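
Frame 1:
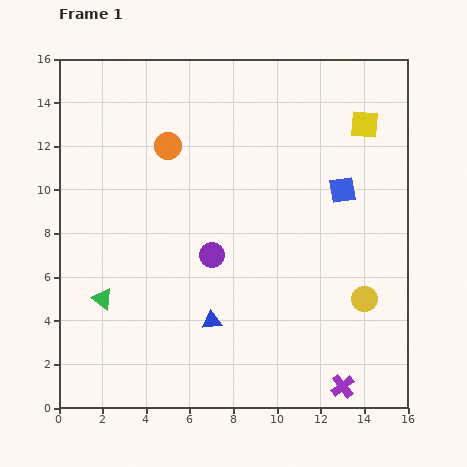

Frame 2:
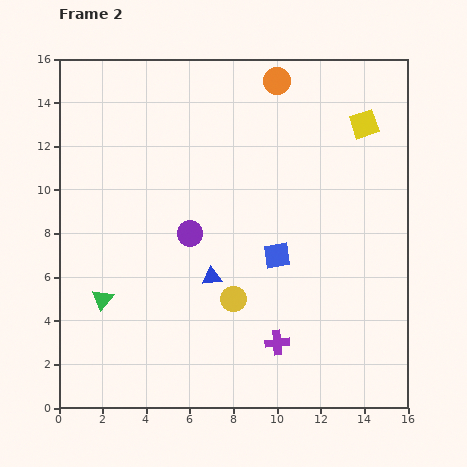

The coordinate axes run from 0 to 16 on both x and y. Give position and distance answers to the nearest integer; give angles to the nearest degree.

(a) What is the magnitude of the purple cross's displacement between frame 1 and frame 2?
4

The purple cross moved from (13, 1) to (10, 3), a distance of √(3² + 2²) ≈ 4.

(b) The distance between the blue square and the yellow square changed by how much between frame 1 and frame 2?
+4

Distance in frame 1: 3. Distance in frame 2: 7.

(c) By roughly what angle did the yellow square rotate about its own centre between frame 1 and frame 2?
25° counter-clockwise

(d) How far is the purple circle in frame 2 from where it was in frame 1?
1

The purple circle moved from (7, 7) to (6, 8), a distance of √(1² + 1²) ≈ 1.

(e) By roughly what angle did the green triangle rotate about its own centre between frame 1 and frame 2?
33° clockwise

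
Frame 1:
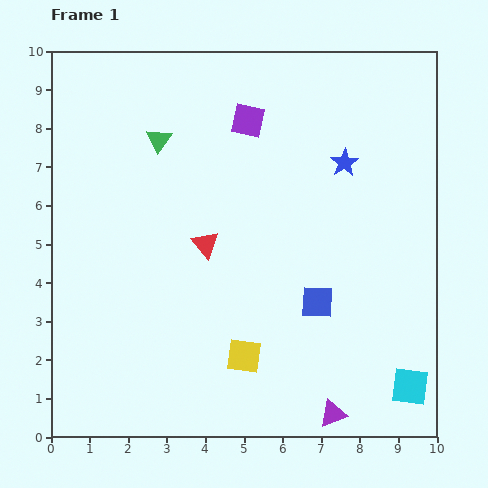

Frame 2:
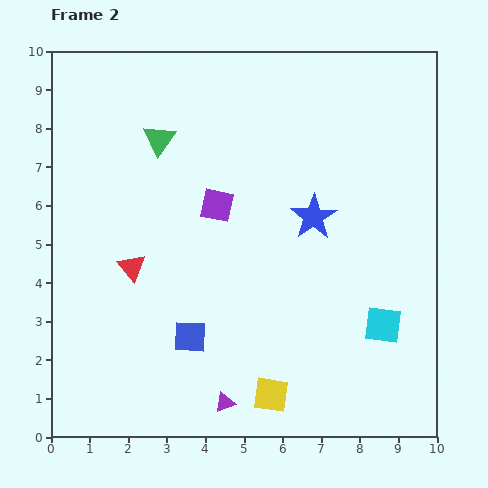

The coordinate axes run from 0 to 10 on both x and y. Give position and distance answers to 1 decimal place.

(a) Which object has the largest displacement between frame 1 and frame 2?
the blue square

(moved 3.4; next 2.8)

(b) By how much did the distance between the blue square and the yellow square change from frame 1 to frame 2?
+0.2

Distance in frame 1: 2.4. Distance in frame 2: 2.6.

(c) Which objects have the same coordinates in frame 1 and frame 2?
the green triangle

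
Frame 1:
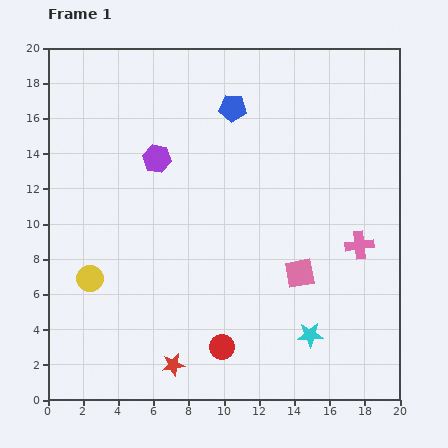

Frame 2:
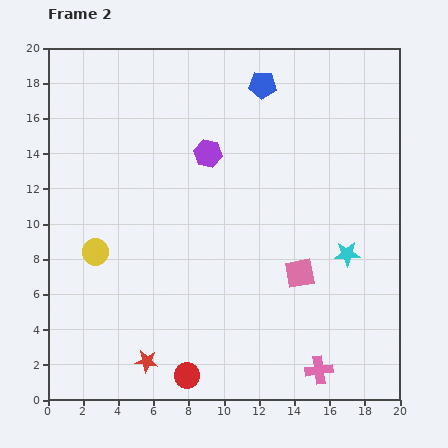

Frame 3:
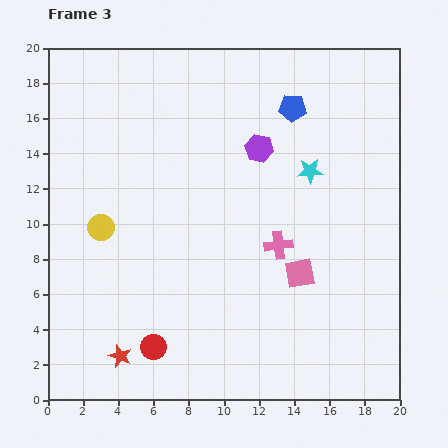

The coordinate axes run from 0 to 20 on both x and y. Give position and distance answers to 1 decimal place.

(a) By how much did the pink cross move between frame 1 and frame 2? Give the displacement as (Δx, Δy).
(-2.3, -7.1)

The pink cross was at (17.7, 8.8) in frame 1 and (15.4, 1.7) in frame 2.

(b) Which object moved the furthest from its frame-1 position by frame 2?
the pink cross

(moved 7.5; next 5.1)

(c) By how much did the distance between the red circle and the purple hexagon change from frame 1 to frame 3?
+1.5

Distance in frame 1: 11.3. Distance in frame 3: 12.8.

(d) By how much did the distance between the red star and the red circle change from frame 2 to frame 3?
-0.4

Distance in frame 2: 2.4. Distance in frame 3: 2.0.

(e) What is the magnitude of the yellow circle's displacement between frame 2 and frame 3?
1.4

The yellow circle moved from (2.7, 8.4) to (3.0, 9.8), a distance of √(0.3² + 1.4²) ≈ 1.4.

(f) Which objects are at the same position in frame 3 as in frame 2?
the pink square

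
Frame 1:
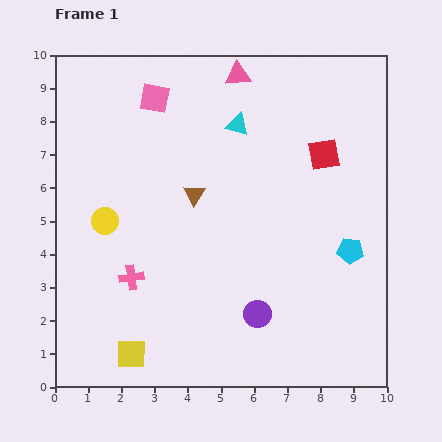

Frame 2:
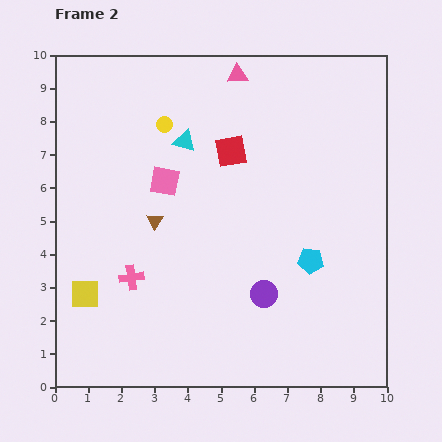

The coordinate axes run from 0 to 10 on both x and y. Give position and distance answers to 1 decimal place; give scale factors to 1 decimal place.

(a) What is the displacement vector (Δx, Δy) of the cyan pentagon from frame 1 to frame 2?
(-1.2, -0.3)

The cyan pentagon was at (8.9, 4.1) in frame 1 and (7.7, 3.8) in frame 2.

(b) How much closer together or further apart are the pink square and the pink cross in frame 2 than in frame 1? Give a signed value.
-2.3

Distance in frame 1: 5.4. Distance in frame 2: 3.1.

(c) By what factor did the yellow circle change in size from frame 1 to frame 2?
0.6×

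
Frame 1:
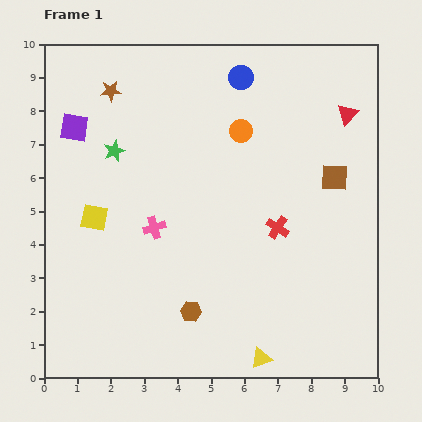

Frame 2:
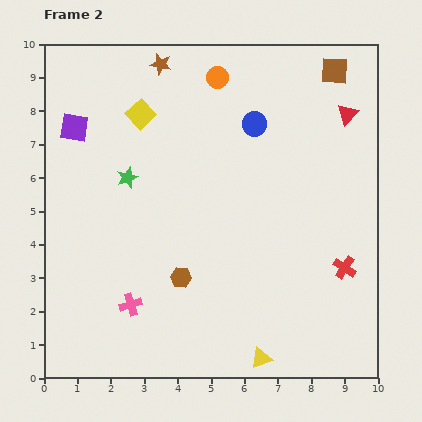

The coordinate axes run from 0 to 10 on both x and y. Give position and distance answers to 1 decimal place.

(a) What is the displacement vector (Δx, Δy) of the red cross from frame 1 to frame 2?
(2.0, -1.2)

The red cross was at (7.0, 4.5) in frame 1 and (9.0, 3.3) in frame 2.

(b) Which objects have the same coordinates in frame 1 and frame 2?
the yellow triangle, the purple square, the red triangle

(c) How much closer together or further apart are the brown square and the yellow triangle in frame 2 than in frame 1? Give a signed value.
+3.1

Distance in frame 1: 5.8. Distance in frame 2: 8.9.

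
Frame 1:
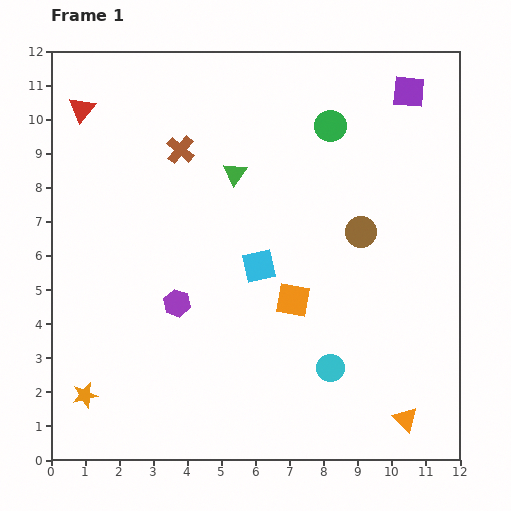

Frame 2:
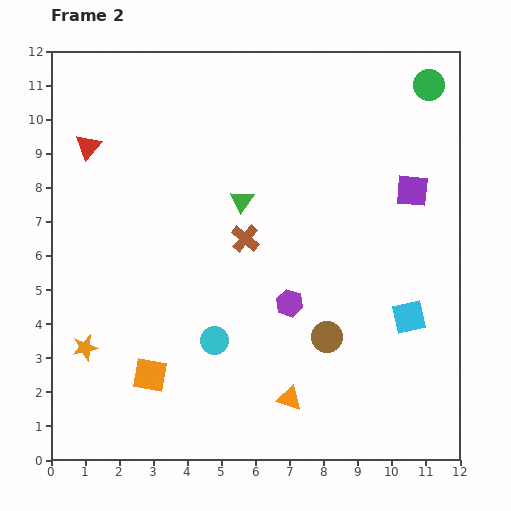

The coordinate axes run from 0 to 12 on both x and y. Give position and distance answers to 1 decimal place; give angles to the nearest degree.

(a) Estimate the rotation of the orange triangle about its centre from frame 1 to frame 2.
28° counter-clockwise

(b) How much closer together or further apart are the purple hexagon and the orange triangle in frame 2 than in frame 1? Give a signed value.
-4.7

Distance in frame 1: 7.5. Distance in frame 2: 2.8.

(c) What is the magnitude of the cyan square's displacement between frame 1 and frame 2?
4.6

The cyan square moved from (6.1, 5.7) to (10.5, 4.2), a distance of √(4.4² + 1.5²) ≈ 4.6.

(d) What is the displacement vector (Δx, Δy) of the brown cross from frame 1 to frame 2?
(1.9, -2.6)

The brown cross was at (3.8, 9.1) in frame 1 and (5.7, 6.5) in frame 2.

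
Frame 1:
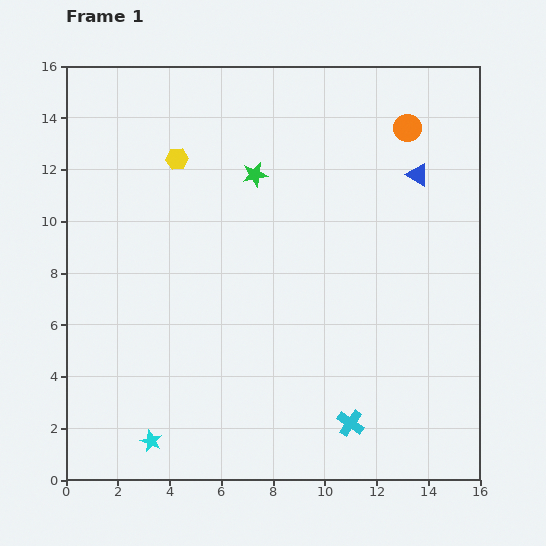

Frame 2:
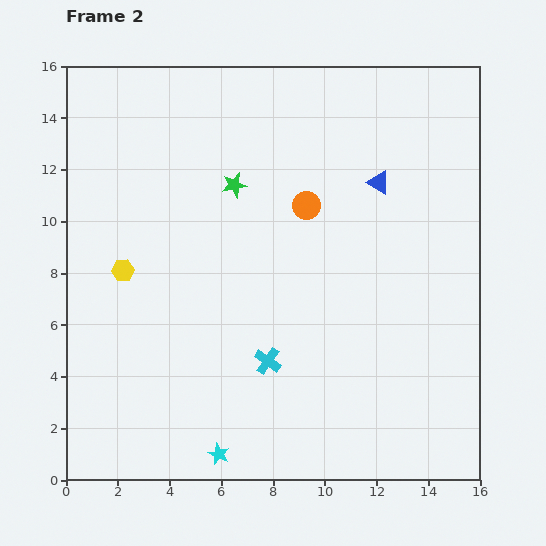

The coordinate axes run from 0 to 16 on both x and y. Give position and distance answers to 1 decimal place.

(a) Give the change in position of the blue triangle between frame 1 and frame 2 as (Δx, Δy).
(-1.5, -0.3)

The blue triangle was at (13.6, 11.8) in frame 1 and (12.1, 11.5) in frame 2.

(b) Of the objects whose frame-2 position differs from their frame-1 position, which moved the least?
the green star

(moved 0.9)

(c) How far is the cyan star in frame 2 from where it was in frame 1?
2.6

The cyan star moved from (3.3, 1.5) to (5.9, 1.0), a distance of √(2.6² + 0.5²) ≈ 2.6.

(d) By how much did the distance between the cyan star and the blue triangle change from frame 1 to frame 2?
-2.4

Distance in frame 1: 14.6. Distance in frame 2: 12.2.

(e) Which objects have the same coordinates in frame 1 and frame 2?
none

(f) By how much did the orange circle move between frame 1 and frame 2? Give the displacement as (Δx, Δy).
(-3.9, -3.0)

The orange circle was at (13.2, 13.6) in frame 1 and (9.3, 10.6) in frame 2.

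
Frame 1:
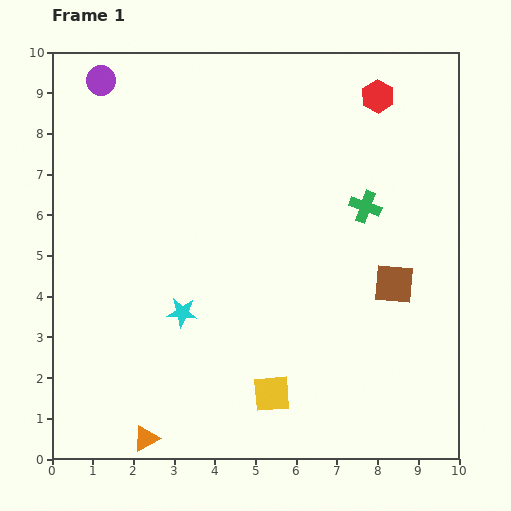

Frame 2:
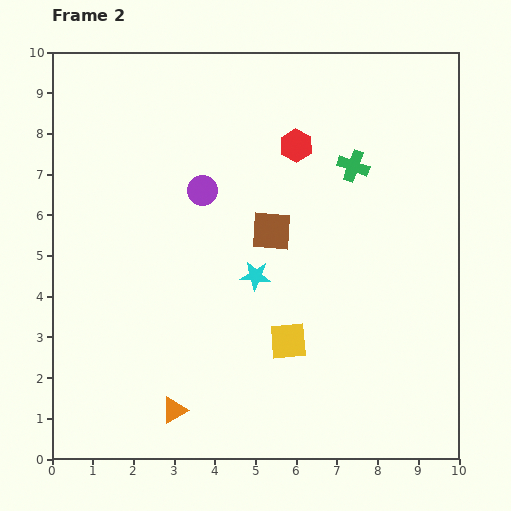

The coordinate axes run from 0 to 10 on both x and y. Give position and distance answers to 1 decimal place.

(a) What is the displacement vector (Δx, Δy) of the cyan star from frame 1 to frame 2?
(1.8, 0.9)

The cyan star was at (3.2, 3.6) in frame 1 and (5.0, 4.5) in frame 2.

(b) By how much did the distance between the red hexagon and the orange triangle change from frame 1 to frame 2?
-3.0

Distance in frame 1: 10.2. Distance in frame 2: 7.2.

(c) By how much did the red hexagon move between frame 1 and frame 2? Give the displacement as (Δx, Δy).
(-2.0, -1.2)

The red hexagon was at (8.0, 8.9) in frame 1 and (6.0, 7.7) in frame 2.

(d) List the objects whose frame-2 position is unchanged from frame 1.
none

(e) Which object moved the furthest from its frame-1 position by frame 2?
the purple circle

(moved 3.7; next 3.3)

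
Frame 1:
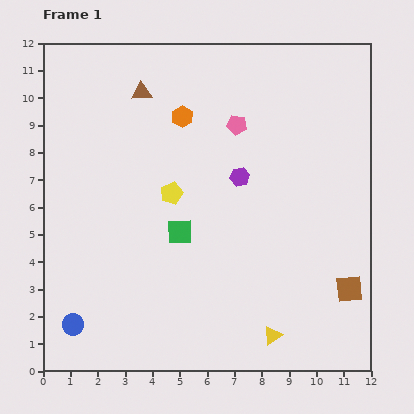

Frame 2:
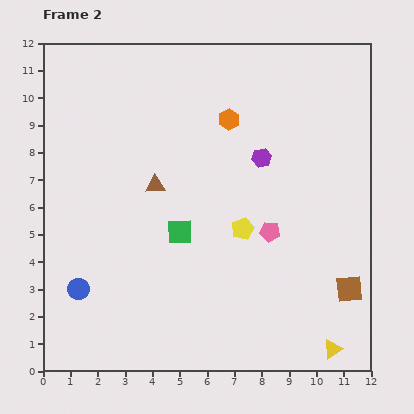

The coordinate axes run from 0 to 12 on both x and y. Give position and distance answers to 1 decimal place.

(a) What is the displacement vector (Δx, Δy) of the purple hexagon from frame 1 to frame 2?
(0.8, 0.7)

The purple hexagon was at (7.2, 7.1) in frame 1 and (8.0, 7.8) in frame 2.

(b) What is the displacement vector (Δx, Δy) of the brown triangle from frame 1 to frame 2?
(0.5, -3.4)

The brown triangle was at (3.6, 10.2) in frame 1 and (4.1, 6.8) in frame 2.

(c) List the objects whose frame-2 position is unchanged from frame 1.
the brown square, the green square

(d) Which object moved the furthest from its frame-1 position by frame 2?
the pink pentagon

(moved 4.1; next 3.4)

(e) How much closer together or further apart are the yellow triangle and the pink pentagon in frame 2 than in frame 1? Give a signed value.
-2.9

Distance in frame 1: 7.8. Distance in frame 2: 4.9.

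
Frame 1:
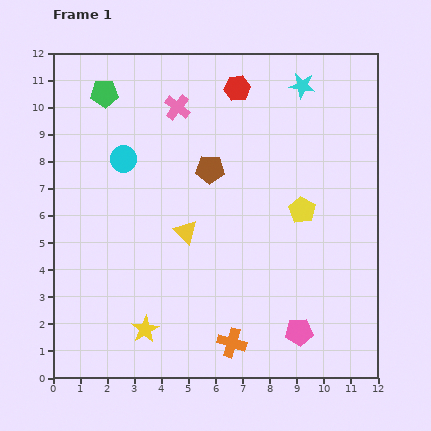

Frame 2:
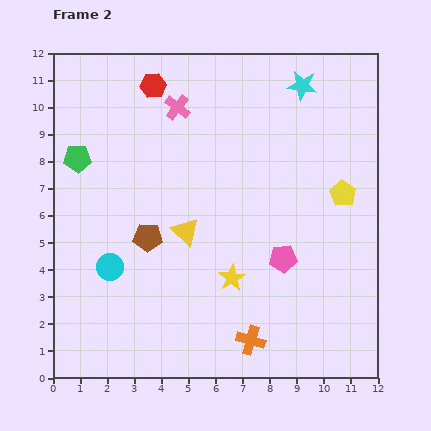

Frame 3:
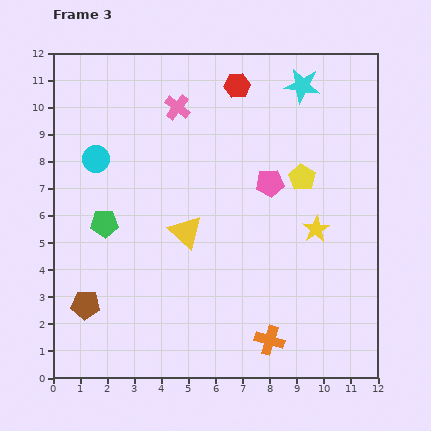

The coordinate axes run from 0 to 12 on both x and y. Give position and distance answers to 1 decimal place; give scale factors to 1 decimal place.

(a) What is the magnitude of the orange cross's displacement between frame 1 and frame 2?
0.7

The orange cross moved from (6.6, 1.3) to (7.3, 1.4), a distance of √(0.7² + 0.1²) ≈ 0.7.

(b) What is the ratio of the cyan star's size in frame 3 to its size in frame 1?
1.4×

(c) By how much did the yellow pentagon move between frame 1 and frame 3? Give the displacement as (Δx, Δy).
(0.0, 1.2)

The yellow pentagon was at (9.2, 6.2) in frame 1 and (9.2, 7.4) in frame 3.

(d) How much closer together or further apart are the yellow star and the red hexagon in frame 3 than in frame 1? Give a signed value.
-3.5

Distance in frame 1: 9.5. Distance in frame 3: 6.0.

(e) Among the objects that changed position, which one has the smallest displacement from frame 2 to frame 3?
the orange cross

(moved 0.7)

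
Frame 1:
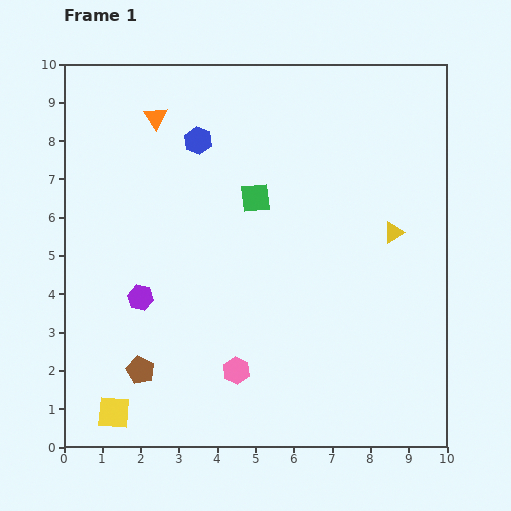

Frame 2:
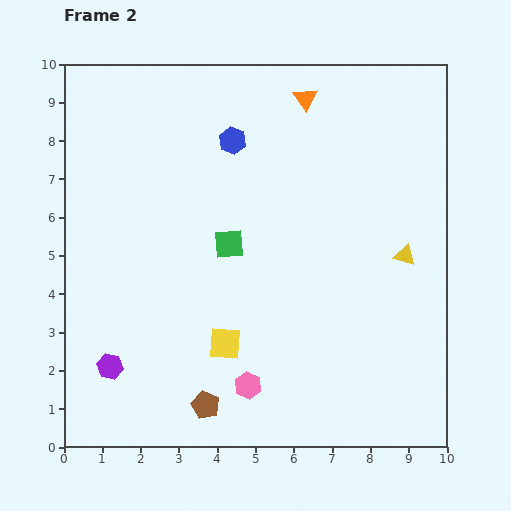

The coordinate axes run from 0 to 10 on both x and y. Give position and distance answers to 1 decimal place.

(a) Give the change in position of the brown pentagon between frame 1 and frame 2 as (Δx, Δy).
(1.7, -0.9)

The brown pentagon was at (2.0, 2.0) in frame 1 and (3.7, 1.1) in frame 2.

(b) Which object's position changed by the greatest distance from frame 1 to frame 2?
the orange triangle

(moved 3.9; next 3.4)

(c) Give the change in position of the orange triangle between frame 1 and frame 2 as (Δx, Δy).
(3.9, 0.5)

The orange triangle was at (2.4, 8.6) in frame 1 and (6.3, 9.1) in frame 2.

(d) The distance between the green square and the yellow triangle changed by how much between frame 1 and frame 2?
+0.9

Distance in frame 1: 3.7. Distance in frame 2: 4.6.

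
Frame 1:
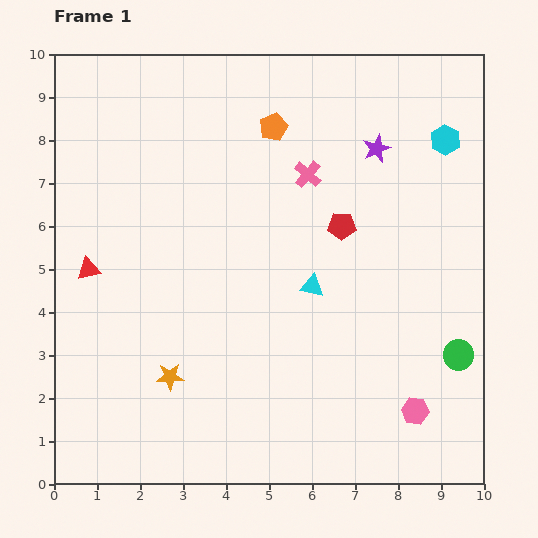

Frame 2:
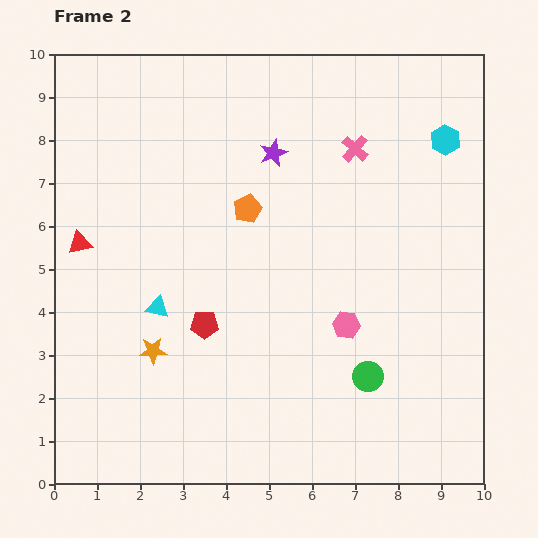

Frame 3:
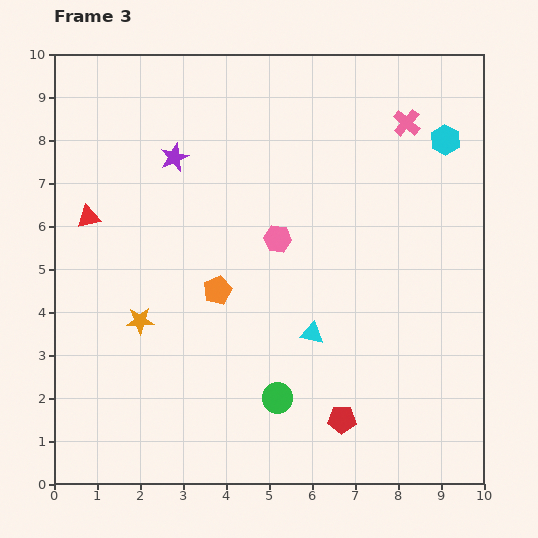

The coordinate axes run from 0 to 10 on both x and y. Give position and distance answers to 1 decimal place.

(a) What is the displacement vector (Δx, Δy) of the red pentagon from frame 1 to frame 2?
(-3.2, -2.3)

The red pentagon was at (6.7, 6.0) in frame 1 and (3.5, 3.7) in frame 2.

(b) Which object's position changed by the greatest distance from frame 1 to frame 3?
the pink hexagon

(moved 5.1; next 4.7)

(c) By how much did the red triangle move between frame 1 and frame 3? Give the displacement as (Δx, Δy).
(0.0, 1.2)

The red triangle was at (0.8, 5.0) in frame 1 and (0.8, 6.2) in frame 3.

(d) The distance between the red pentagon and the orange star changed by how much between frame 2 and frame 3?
+3.9

Distance in frame 2: 1.3. Distance in frame 3: 5.2.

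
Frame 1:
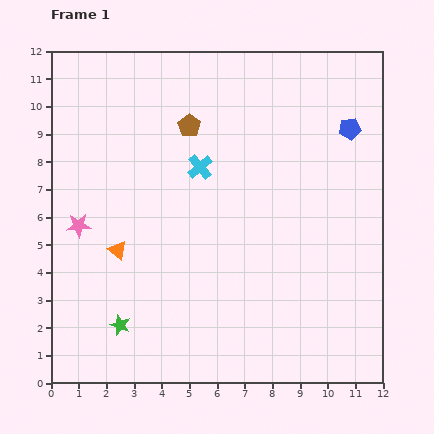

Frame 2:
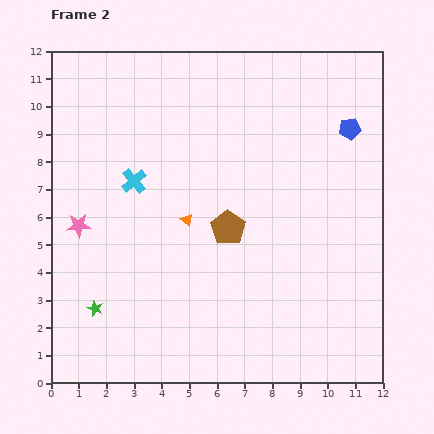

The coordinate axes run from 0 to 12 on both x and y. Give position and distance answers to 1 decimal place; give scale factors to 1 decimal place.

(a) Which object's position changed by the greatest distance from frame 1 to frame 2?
the brown pentagon

(moved 4.0; next 2.7)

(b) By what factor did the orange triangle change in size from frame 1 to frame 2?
0.6×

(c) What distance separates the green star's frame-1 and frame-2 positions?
1.1

The green star moved from (2.5, 2.1) to (1.6, 2.7), a distance of √(0.9² + 0.6²) ≈ 1.1.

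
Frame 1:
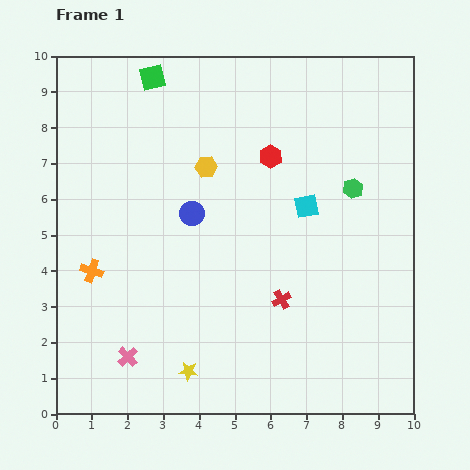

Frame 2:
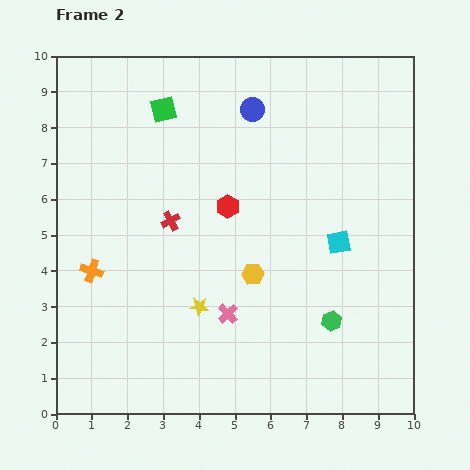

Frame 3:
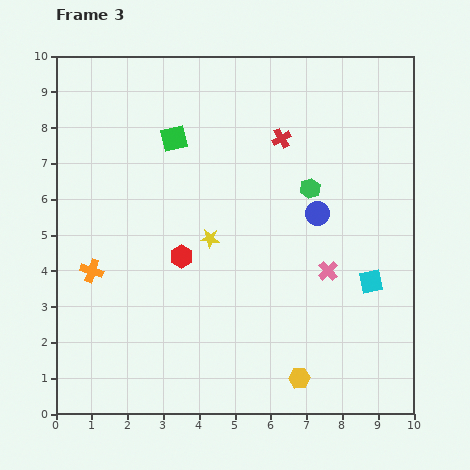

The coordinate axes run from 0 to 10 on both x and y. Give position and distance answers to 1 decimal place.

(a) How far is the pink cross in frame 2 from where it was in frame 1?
3.0

The pink cross moved from (2.0, 1.6) to (4.8, 2.8), a distance of √(2.8² + 1.2²) ≈ 3.0.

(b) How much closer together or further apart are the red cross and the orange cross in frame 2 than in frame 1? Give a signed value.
-2.8

Distance in frame 1: 5.4. Distance in frame 2: 2.6.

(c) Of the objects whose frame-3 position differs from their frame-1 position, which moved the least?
the green hexagon

(moved 1.2)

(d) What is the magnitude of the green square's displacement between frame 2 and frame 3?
0.9

The green square moved from (3.0, 8.5) to (3.3, 7.7), a distance of √(0.3² + 0.8²) ≈ 0.9.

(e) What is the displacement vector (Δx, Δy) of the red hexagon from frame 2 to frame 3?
(-1.3, -1.4)

The red hexagon was at (4.8, 5.8) in frame 2 and (3.5, 4.4) in frame 3.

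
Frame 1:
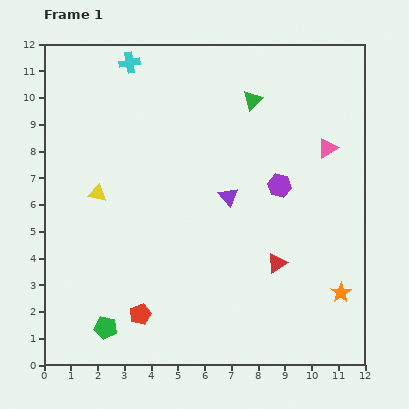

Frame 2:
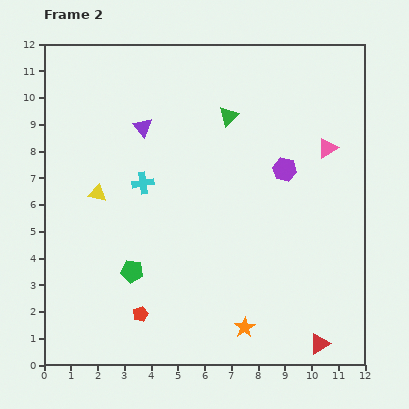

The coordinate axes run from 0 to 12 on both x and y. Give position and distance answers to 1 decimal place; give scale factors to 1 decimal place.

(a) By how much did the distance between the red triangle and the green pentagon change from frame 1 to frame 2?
+0.7

Distance in frame 1: 6.8. Distance in frame 2: 7.5.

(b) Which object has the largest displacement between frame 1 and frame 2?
the cyan cross

(moved 4.5; next 4.1)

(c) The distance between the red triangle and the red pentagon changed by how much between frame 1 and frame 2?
+1.4

Distance in frame 1: 5.4. Distance in frame 2: 6.8.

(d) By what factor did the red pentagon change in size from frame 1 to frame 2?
0.7×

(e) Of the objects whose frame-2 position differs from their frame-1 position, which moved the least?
the purple hexagon

(moved 0.6)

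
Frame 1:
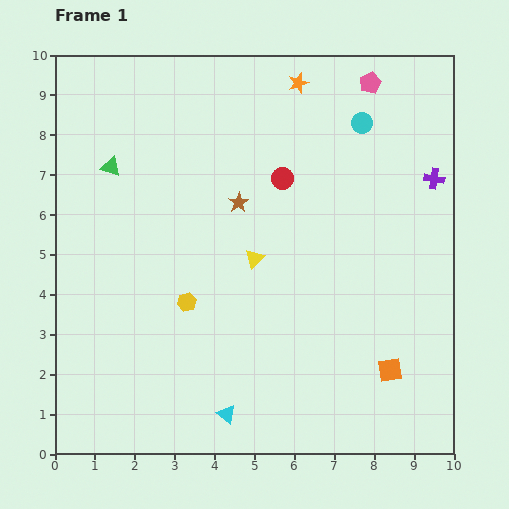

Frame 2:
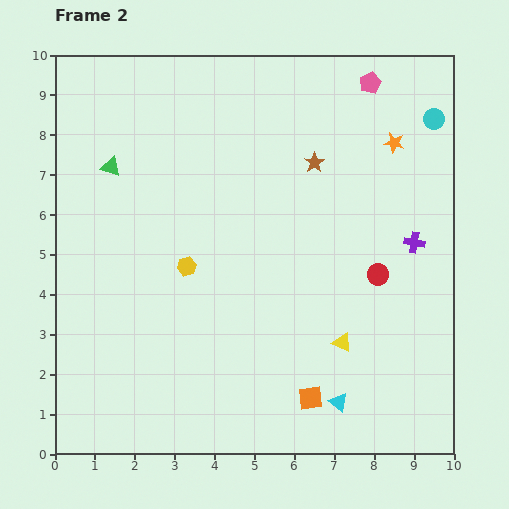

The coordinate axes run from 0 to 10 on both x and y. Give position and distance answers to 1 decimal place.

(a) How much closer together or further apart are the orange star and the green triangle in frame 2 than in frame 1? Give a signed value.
+2.0

Distance in frame 1: 5.1. Distance in frame 2: 7.1.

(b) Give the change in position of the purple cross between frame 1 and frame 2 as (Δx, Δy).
(-0.5, -1.6)

The purple cross was at (9.5, 6.9) in frame 1 and (9.0, 5.3) in frame 2.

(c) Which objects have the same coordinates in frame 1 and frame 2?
the green triangle, the pink pentagon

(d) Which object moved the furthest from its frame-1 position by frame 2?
the red circle

(moved 3.4; next 3.0)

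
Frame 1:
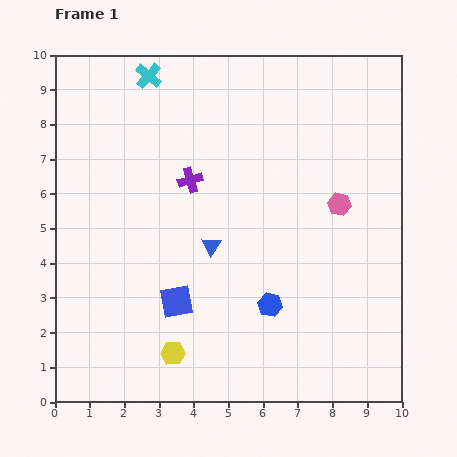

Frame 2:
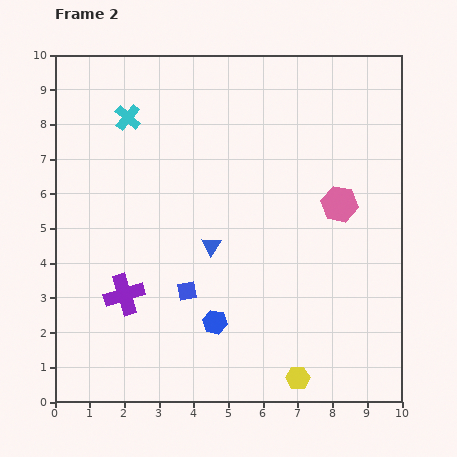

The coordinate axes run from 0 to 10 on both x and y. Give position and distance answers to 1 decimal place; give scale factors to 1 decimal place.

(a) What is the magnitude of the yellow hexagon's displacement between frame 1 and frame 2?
3.7

The yellow hexagon moved from (3.4, 1.4) to (7.0, 0.7), a distance of √(3.6² + 0.7²) ≈ 3.7.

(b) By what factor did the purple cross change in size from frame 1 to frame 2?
1.6×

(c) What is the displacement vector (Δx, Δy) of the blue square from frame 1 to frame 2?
(0.3, 0.3)

The blue square was at (3.5, 2.9) in frame 1 and (3.8, 3.2) in frame 2.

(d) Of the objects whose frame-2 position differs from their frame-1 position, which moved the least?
the blue square

(moved 0.4)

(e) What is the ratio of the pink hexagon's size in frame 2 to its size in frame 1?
1.6×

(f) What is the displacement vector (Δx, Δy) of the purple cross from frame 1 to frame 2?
(-1.9, -3.3)

The purple cross was at (3.9, 6.4) in frame 1 and (2.0, 3.1) in frame 2.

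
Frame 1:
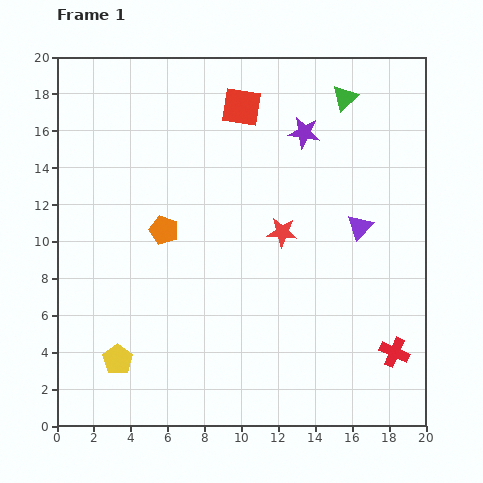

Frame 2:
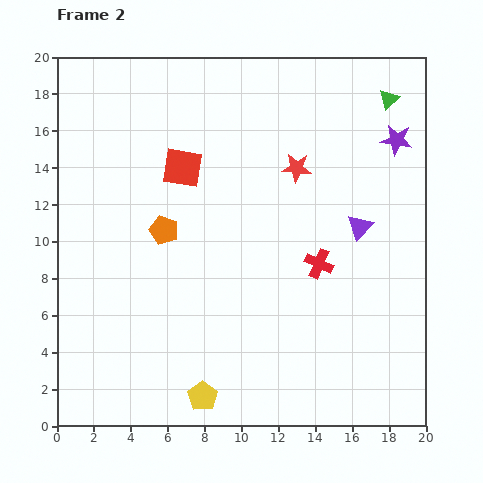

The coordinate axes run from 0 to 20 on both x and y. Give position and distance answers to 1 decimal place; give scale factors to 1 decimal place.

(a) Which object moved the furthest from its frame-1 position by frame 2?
the red cross

(moved 6.3; next 5.0)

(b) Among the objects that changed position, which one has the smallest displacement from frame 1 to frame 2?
the green triangle

(moved 2.4)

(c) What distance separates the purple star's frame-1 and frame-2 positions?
5.0

The purple star moved from (13.4, 15.9) to (18.4, 15.5), a distance of √(5.0² + 0.4²) ≈ 5.0.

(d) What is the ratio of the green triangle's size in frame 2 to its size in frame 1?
0.8×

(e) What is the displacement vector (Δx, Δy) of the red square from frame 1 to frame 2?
(-3.2, -3.3)

The red square was at (10.0, 17.3) in frame 1 and (6.8, 14.0) in frame 2.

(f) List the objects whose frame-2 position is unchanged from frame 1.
the orange pentagon, the purple triangle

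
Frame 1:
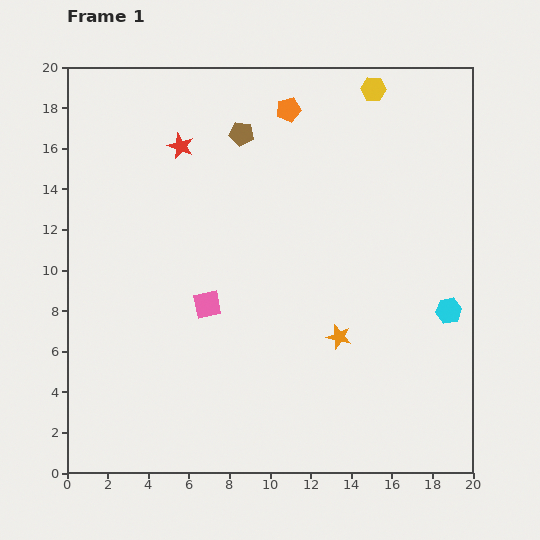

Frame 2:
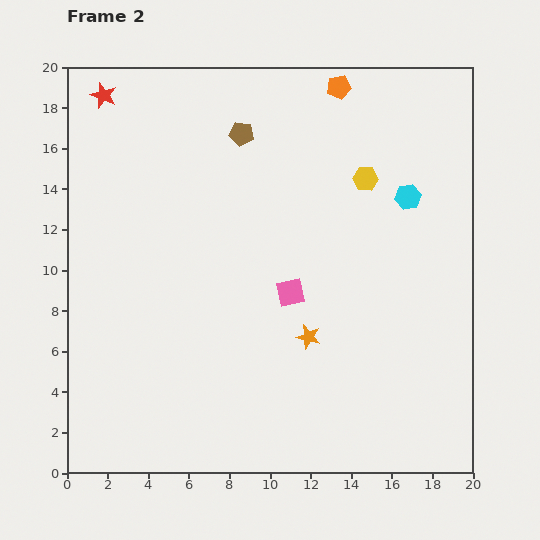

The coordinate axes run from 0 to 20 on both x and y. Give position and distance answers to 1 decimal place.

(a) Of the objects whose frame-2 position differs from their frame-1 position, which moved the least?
the orange star

(moved 1.5)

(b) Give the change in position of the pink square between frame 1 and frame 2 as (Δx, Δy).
(4.1, 0.6)

The pink square was at (6.9, 8.3) in frame 1 and (11.0, 8.9) in frame 2.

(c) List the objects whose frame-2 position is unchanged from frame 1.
the brown pentagon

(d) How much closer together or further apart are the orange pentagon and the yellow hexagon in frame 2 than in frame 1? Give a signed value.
+0.4

Distance in frame 1: 4.3. Distance in frame 2: 4.7.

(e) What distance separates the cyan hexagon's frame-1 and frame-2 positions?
5.9

The cyan hexagon moved from (18.8, 8.0) to (16.8, 13.6), a distance of √(2.0² + 5.6²) ≈ 5.9.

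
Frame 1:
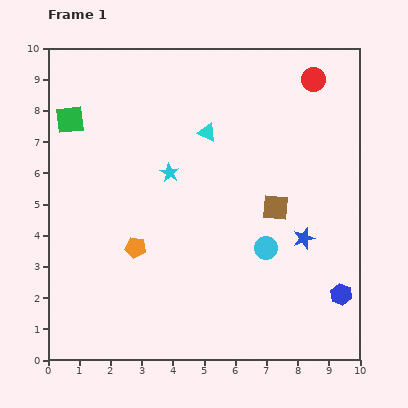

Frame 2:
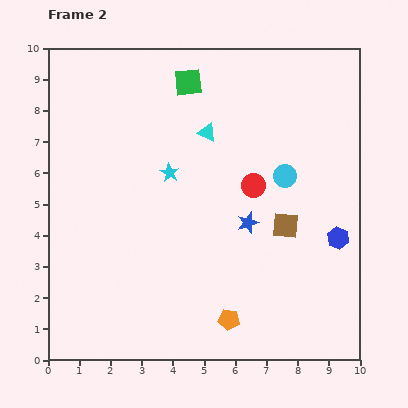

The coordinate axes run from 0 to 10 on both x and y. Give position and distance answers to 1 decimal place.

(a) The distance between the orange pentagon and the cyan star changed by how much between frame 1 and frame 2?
+2.5

Distance in frame 1: 2.6. Distance in frame 2: 5.1.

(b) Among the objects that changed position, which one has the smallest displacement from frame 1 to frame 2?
the brown square

(moved 0.7)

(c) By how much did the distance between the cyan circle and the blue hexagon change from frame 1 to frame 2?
-0.2

Distance in frame 1: 2.8. Distance in frame 2: 2.6.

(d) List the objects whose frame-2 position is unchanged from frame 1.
the cyan star, the cyan triangle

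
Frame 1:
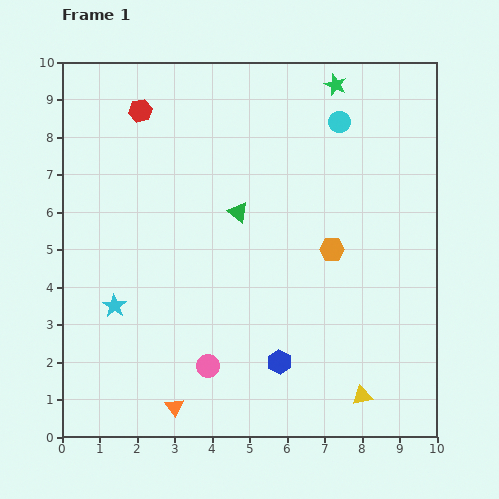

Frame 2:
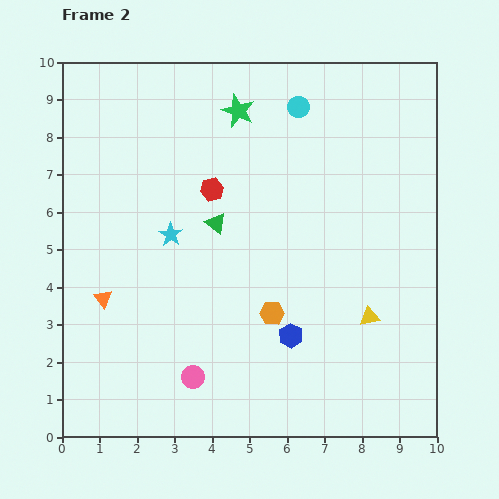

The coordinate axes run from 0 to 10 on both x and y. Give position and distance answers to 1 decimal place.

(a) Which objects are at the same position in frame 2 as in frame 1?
none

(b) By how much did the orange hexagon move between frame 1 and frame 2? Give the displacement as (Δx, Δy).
(-1.6, -1.7)

The orange hexagon was at (7.2, 5.0) in frame 1 and (5.6, 3.3) in frame 2.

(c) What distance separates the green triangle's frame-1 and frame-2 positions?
0.7

The green triangle moved from (4.7, 6.0) to (4.1, 5.7), a distance of √(0.6² + 0.3²) ≈ 0.7.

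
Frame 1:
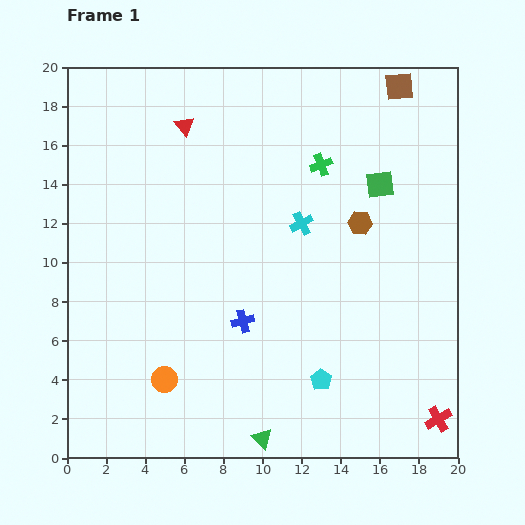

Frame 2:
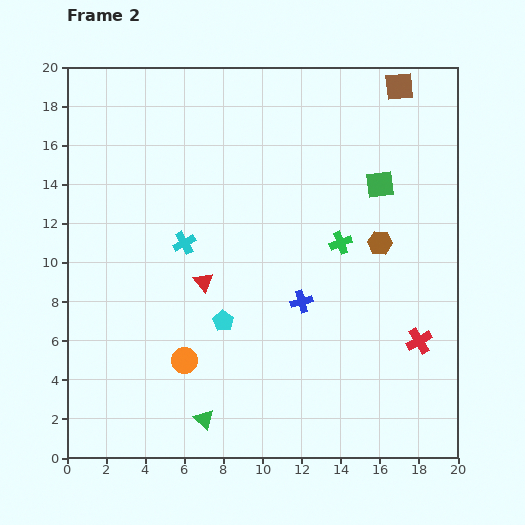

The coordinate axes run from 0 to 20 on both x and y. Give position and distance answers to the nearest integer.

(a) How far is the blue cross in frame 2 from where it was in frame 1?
3

The blue cross moved from (9, 7) to (12, 8), a distance of √(3² + 1²) ≈ 3.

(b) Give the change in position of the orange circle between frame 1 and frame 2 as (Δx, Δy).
(1, 1)

The orange circle was at (5, 4) in frame 1 and (6, 5) in frame 2.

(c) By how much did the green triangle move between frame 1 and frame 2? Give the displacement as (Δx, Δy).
(-3, 1)

The green triangle was at (10, 1) in frame 1 and (7, 2) in frame 2.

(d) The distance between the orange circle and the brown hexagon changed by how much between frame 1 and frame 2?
-1

Distance in frame 1: 13. Distance in frame 2: 12.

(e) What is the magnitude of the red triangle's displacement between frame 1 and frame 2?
8

The red triangle moved from (6, 17) to (7, 9), a distance of √(1² + 8²) ≈ 8.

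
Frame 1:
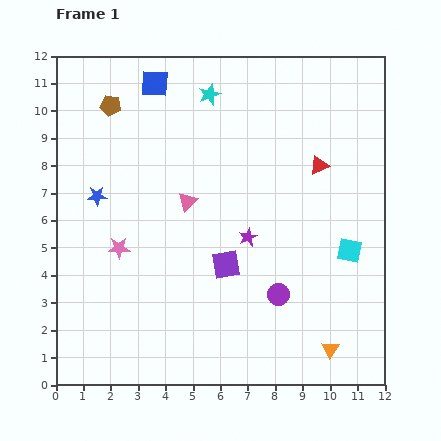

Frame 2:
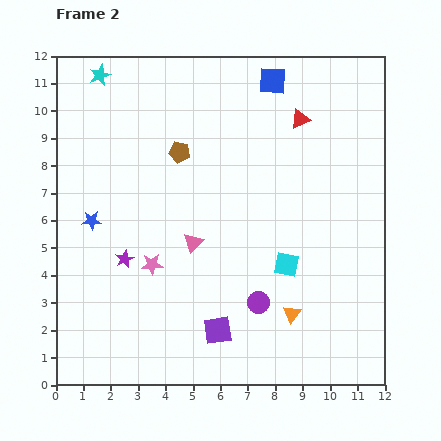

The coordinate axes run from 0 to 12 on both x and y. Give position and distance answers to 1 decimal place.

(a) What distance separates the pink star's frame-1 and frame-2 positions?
1.3

The pink star moved from (2.3, 5.0) to (3.5, 4.4), a distance of √(1.2² + 0.6²) ≈ 1.3.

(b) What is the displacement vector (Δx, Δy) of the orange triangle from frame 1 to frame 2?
(-1.4, 1.3)

The orange triangle was at (10.0, 1.3) in frame 1 and (8.6, 2.6) in frame 2.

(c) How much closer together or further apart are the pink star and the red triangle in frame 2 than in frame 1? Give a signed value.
-0.3

Distance in frame 1: 7.9. Distance in frame 2: 7.6.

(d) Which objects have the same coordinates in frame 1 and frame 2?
none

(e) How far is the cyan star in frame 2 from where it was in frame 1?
4.1

The cyan star moved from (5.6, 10.6) to (1.6, 11.3), a distance of √(4.0² + 0.7²) ≈ 4.1.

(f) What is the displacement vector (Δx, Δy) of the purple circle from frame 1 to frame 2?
(-0.7, -0.3)

The purple circle was at (8.1, 3.3) in frame 1 and (7.4, 3.0) in frame 2.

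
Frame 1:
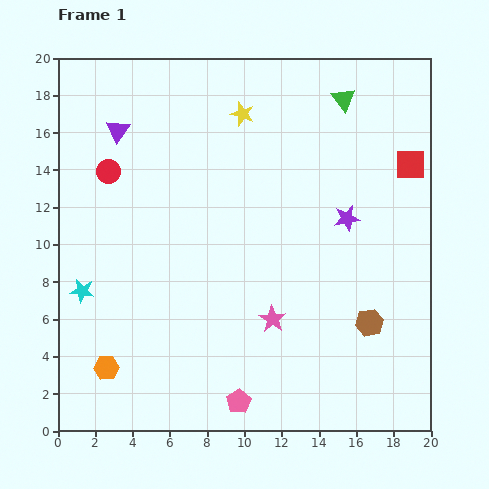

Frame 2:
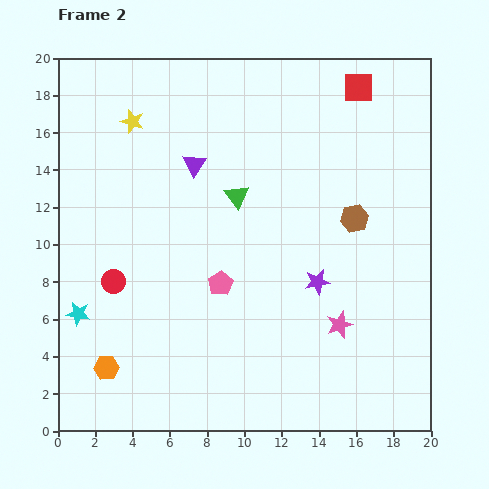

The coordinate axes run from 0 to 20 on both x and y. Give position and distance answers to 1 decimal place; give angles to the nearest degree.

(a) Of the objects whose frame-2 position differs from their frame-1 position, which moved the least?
the cyan star

(moved 1.2)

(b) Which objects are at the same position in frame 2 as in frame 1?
the orange hexagon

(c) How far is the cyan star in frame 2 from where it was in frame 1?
1.2

The cyan star moved from (1.3, 7.5) to (1.1, 6.3), a distance of √(0.2² + 1.2²) ≈ 1.2.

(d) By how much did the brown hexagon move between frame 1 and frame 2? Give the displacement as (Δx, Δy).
(-0.8, 5.6)

The brown hexagon was at (16.7, 5.8) in frame 1 and (15.9, 11.4) in frame 2.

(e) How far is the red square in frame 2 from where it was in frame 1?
5.0

The red square moved from (18.9, 14.3) to (16.1, 18.4), a distance of √(2.8² + 4.1²) ≈ 5.0.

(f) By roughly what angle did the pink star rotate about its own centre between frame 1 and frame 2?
20° clockwise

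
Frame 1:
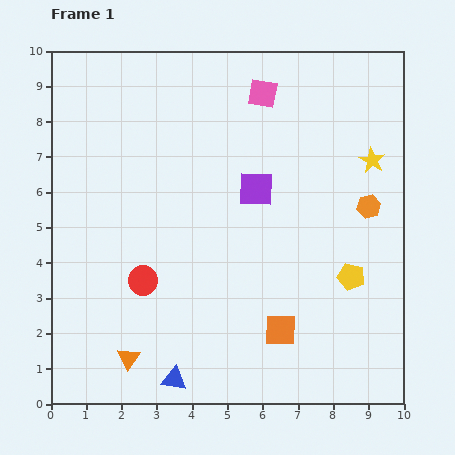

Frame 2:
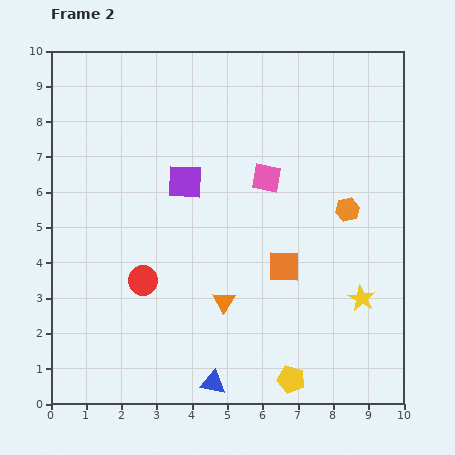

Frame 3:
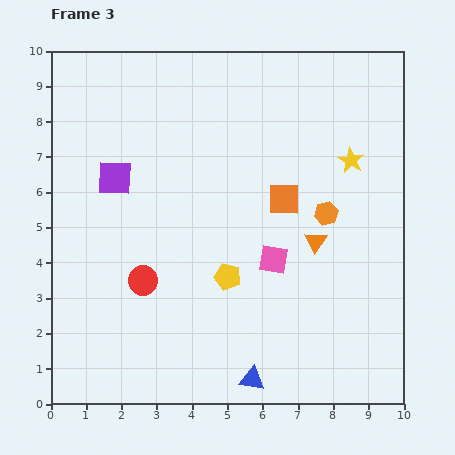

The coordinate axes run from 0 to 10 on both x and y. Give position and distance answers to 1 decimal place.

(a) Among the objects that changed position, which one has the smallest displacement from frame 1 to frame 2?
the orange hexagon

(moved 0.6)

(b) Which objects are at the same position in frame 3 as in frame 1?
the red circle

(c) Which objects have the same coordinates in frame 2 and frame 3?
the red circle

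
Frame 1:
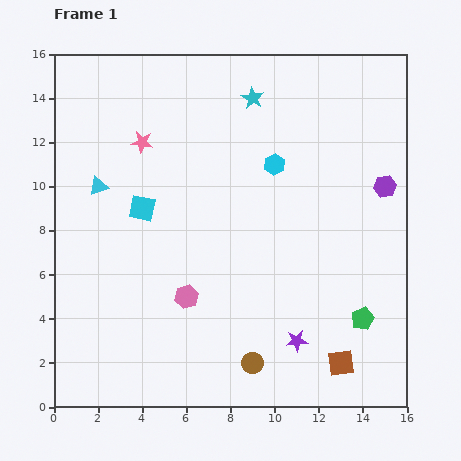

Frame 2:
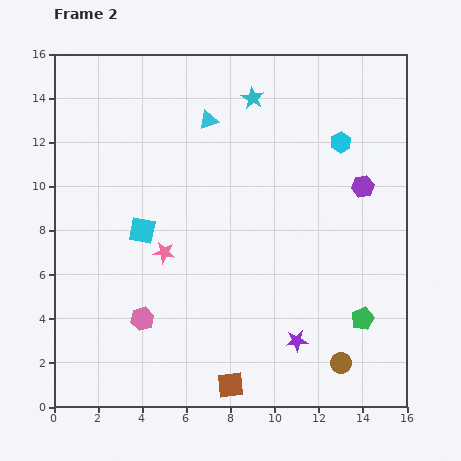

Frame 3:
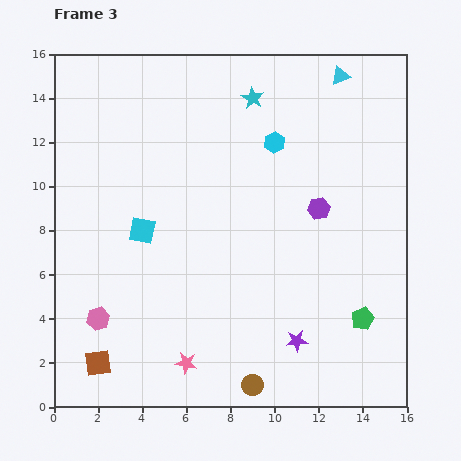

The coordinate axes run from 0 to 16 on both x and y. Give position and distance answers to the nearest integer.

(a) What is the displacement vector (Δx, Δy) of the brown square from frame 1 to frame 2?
(-5, -1)

The brown square was at (13, 2) in frame 1 and (8, 1) in frame 2.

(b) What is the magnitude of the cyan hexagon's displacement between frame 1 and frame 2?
3

The cyan hexagon moved from (10, 11) to (13, 12), a distance of √(3² + 1²) ≈ 3.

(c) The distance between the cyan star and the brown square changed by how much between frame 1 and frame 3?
+1

Distance in frame 1: 13. Distance in frame 3: 14.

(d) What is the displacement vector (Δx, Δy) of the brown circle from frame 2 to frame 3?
(-4, -1)

The brown circle was at (13, 2) in frame 2 and (9, 1) in frame 3.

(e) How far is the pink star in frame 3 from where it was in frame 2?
5

The pink star moved from (5, 7) to (6, 2), a distance of √(1² + 5²) ≈ 5.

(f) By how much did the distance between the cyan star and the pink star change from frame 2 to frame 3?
+4

Distance in frame 2: 8. Distance in frame 3: 12.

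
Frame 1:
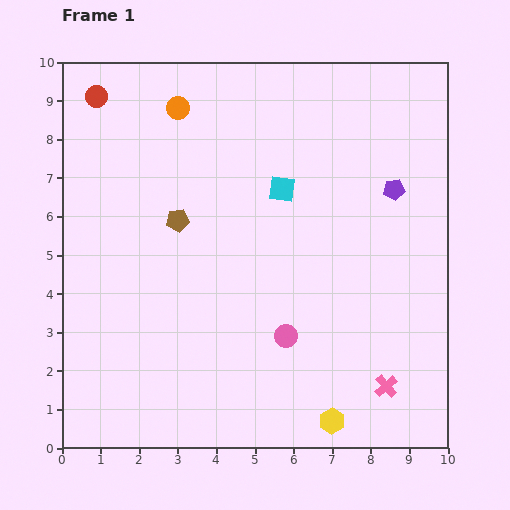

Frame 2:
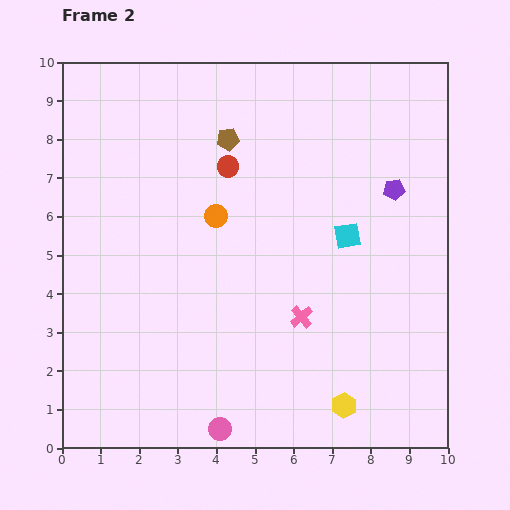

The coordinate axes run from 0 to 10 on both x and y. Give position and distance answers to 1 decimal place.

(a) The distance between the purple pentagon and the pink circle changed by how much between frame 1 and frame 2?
+3.0

Distance in frame 1: 4.7. Distance in frame 2: 7.7.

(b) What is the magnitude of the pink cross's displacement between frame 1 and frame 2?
2.8

The pink cross moved from (8.4, 1.6) to (6.2, 3.4), a distance of √(2.2² + 1.8²) ≈ 2.8.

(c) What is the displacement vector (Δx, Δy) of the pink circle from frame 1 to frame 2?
(-1.7, -2.4)

The pink circle was at (5.8, 2.9) in frame 1 and (4.1, 0.5) in frame 2.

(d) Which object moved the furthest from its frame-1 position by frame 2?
the red circle

(moved 3.8; next 3.0)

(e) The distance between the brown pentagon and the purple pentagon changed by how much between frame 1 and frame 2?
-1.2

Distance in frame 1: 5.7. Distance in frame 2: 4.5.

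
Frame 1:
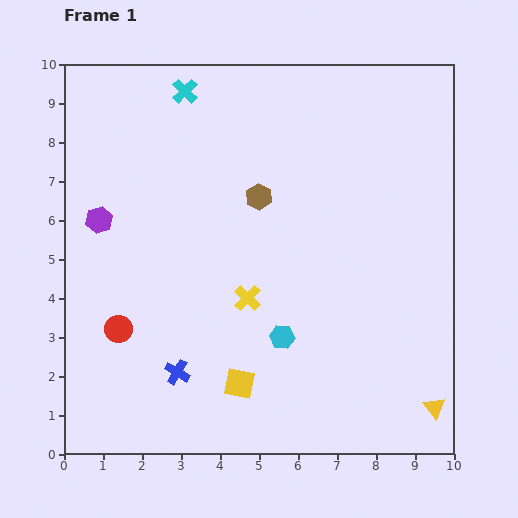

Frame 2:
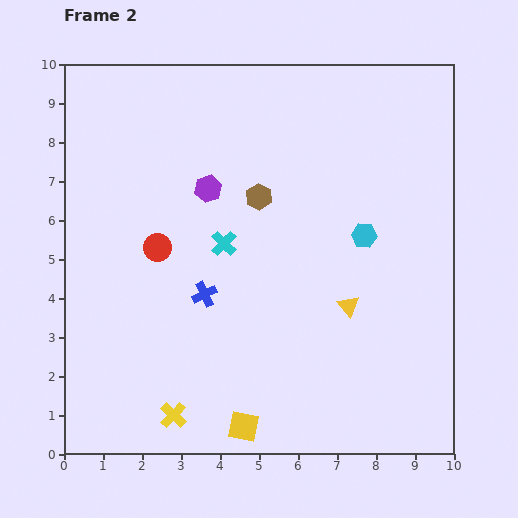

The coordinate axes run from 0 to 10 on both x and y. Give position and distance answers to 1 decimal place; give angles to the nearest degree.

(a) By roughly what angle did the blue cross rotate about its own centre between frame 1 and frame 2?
34° clockwise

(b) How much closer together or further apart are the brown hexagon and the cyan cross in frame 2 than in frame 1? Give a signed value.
-1.8

Distance in frame 1: 3.3. Distance in frame 2: 1.5.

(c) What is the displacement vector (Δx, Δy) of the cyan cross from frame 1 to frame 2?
(1.0, -3.9)

The cyan cross was at (3.1, 9.3) in frame 1 and (4.1, 5.4) in frame 2.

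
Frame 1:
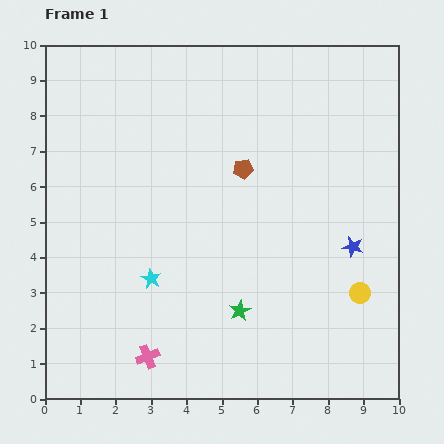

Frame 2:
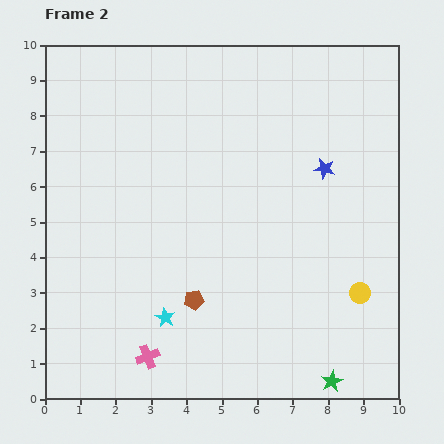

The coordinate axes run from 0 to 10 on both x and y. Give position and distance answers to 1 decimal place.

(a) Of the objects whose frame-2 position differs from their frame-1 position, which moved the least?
the cyan star

(moved 1.2)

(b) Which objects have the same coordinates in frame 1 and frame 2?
the pink cross, the yellow circle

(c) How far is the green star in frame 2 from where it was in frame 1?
3.3

The green star moved from (5.5, 2.5) to (8.1, 0.5), a distance of √(2.6² + 2.0²) ≈ 3.3.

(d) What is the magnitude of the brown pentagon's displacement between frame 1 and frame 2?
4.0

The brown pentagon moved from (5.6, 6.5) to (4.2, 2.8), a distance of √(1.4² + 3.7²) ≈ 4.0.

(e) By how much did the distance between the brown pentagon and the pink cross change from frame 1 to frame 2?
-3.8

Distance in frame 1: 5.9. Distance in frame 2: 2.1.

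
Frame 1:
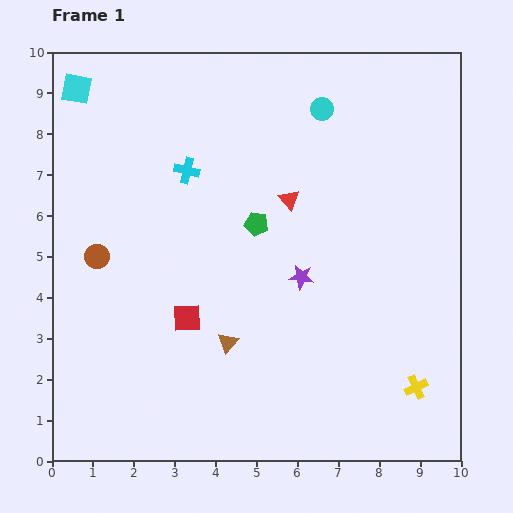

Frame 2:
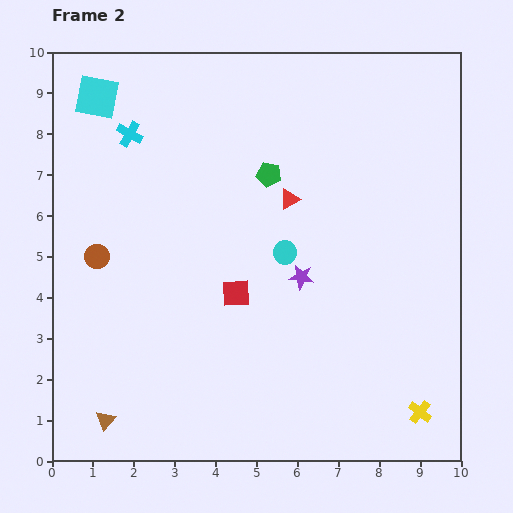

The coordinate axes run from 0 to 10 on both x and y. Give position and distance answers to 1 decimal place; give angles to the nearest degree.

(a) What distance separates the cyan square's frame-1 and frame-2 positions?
0.5

The cyan square moved from (0.6, 9.1) to (1.1, 8.9), a distance of √(0.5² + 0.2²) ≈ 0.5.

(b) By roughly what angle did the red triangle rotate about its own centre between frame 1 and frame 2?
41° clockwise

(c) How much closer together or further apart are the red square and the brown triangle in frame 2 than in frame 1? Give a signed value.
+3.3

Distance in frame 1: 1.2. Distance in frame 2: 4.5.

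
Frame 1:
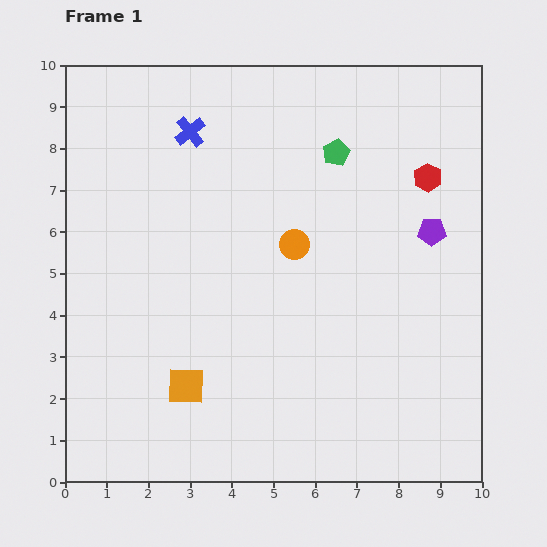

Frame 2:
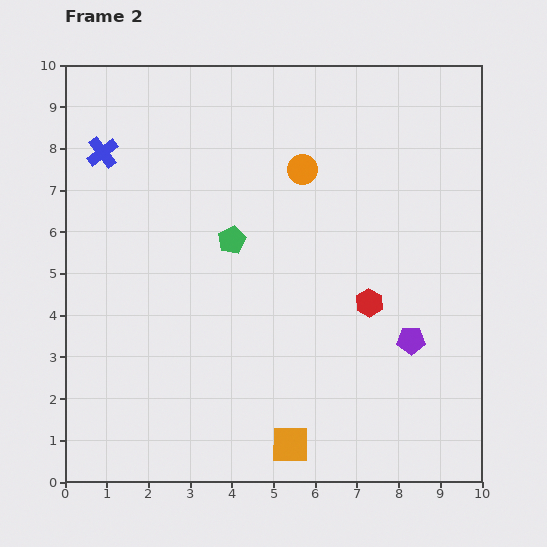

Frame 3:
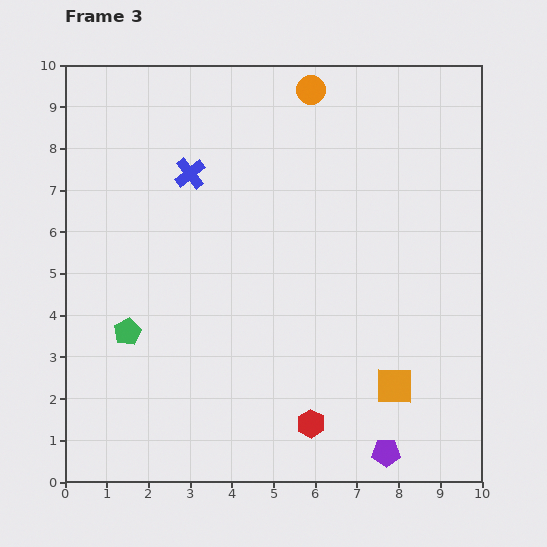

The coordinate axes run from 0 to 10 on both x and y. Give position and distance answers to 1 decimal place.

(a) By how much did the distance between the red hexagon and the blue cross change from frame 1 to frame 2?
+1.5

Distance in frame 1: 5.8. Distance in frame 2: 7.3.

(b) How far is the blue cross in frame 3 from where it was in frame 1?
1.0

The blue cross moved from (3.0, 8.4) to (3.0, 7.4), a distance of √(0.0² + 1.0²) ≈ 1.0.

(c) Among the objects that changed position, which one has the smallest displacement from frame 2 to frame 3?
the orange circle

(moved 1.9)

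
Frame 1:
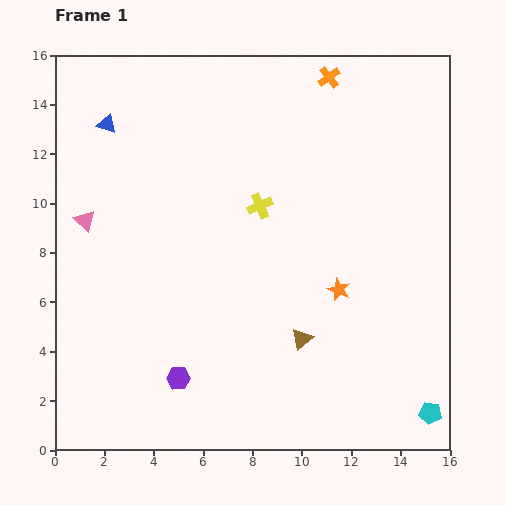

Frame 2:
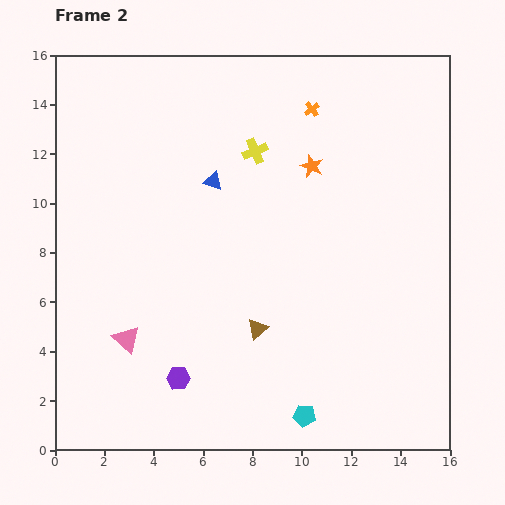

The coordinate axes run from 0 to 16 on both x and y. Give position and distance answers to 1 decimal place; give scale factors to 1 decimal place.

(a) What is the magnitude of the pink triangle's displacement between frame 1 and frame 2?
5.1

The pink triangle moved from (1.2, 9.3) to (2.9, 4.5), a distance of √(1.7² + 4.8²) ≈ 5.1.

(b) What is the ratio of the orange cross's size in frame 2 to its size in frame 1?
0.7×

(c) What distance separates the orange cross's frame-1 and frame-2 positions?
1.5

The orange cross moved from (11.1, 15.1) to (10.4, 13.8), a distance of √(0.7² + 1.3²) ≈ 1.5.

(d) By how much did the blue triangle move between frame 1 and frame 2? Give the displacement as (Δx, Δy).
(4.3, -2.3)

The blue triangle was at (2.1, 13.2) in frame 1 and (6.4, 10.9) in frame 2.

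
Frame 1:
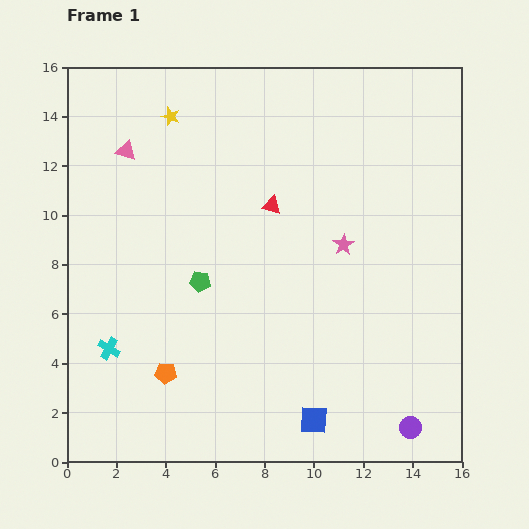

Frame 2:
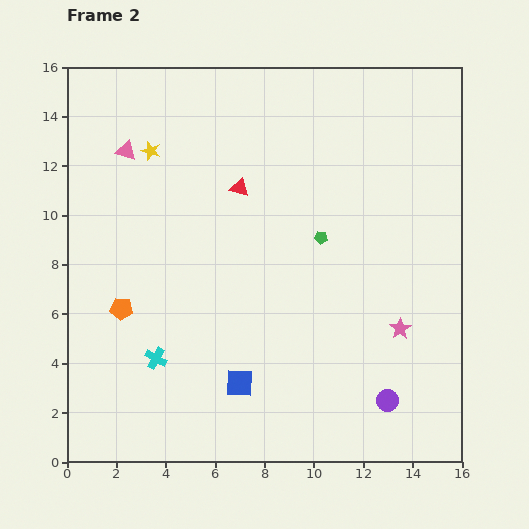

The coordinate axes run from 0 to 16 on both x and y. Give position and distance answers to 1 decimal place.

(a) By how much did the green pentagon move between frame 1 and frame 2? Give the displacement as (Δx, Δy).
(4.9, 1.8)

The green pentagon was at (5.4, 7.3) in frame 1 and (10.3, 9.1) in frame 2.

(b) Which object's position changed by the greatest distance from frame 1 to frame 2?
the green pentagon

(moved 5.2; next 4.1)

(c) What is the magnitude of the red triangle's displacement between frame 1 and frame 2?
1.5

The red triangle moved from (8.3, 10.4) to (7.0, 11.1), a distance of √(1.3² + 0.7²) ≈ 1.5.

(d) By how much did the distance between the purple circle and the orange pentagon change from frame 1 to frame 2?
+1.3

Distance in frame 1: 10.1. Distance in frame 2: 11.4.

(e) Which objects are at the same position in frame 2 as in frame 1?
the pink triangle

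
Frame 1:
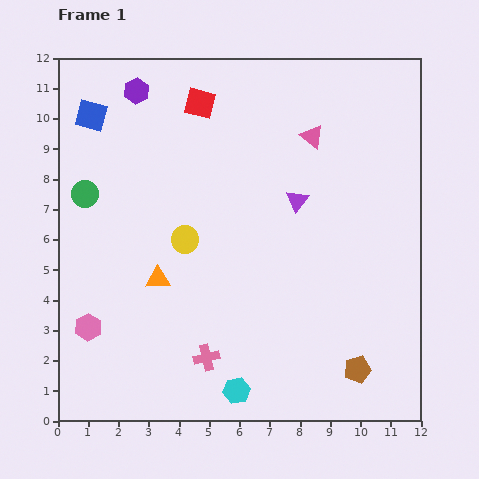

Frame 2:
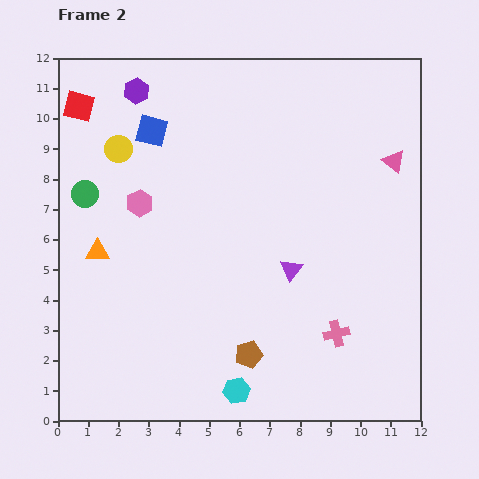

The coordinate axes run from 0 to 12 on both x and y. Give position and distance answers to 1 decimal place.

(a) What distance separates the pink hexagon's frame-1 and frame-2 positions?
4.4

The pink hexagon moved from (1.0, 3.1) to (2.7, 7.2), a distance of √(1.7² + 4.1²) ≈ 4.4.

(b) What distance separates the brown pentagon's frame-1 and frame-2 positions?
3.6

The brown pentagon moved from (9.9, 1.7) to (6.3, 2.2), a distance of √(3.6² + 0.5²) ≈ 3.6.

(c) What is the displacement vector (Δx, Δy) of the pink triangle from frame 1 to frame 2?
(2.7, -0.8)

The pink triangle was at (8.4, 9.4) in frame 1 and (11.1, 8.6) in frame 2.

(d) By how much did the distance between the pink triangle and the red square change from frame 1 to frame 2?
+6.7

Distance in frame 1: 3.9. Distance in frame 2: 10.6.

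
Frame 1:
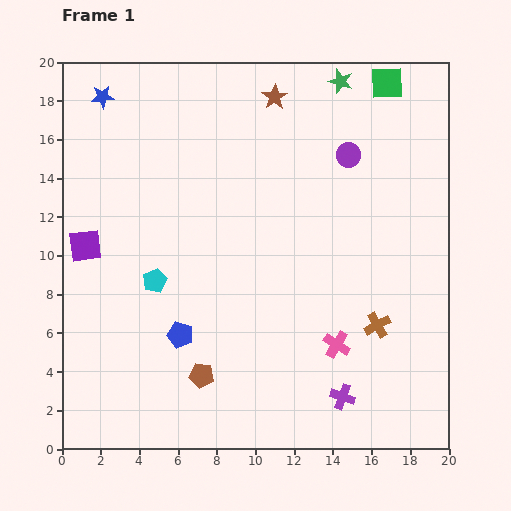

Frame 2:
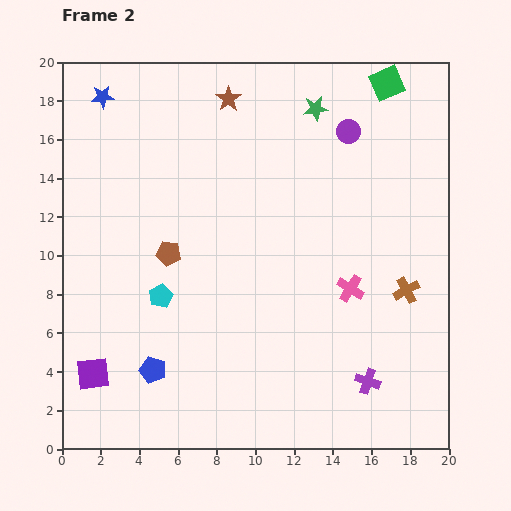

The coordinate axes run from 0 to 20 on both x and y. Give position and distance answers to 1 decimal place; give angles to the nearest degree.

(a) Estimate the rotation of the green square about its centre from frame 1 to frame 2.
21° counter-clockwise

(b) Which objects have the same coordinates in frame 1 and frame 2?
the blue star, the green square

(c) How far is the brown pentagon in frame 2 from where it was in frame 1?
6.5

The brown pentagon moved from (7.2, 3.8) to (5.5, 10.1), a distance of √(1.7² + 6.3²) ≈ 6.5.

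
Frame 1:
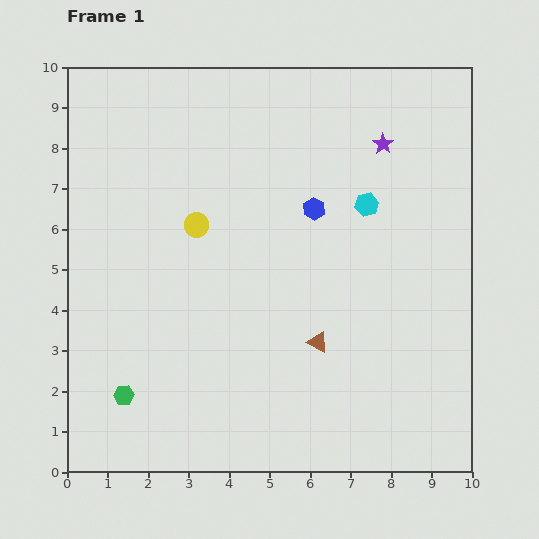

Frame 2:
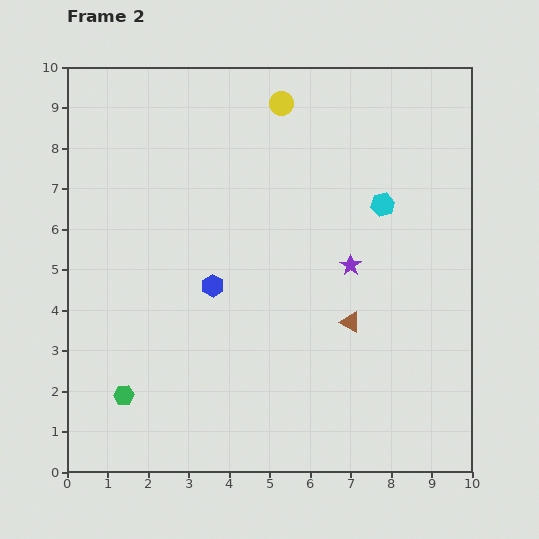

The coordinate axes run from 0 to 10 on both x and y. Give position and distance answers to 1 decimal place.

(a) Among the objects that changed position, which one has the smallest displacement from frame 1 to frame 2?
the cyan hexagon

(moved 0.4)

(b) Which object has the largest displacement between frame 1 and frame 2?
the yellow circle

(moved 3.7; next 3.1)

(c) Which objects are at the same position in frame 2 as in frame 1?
the green hexagon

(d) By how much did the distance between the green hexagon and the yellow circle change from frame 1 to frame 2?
+3.6

Distance in frame 1: 4.6. Distance in frame 2: 8.2.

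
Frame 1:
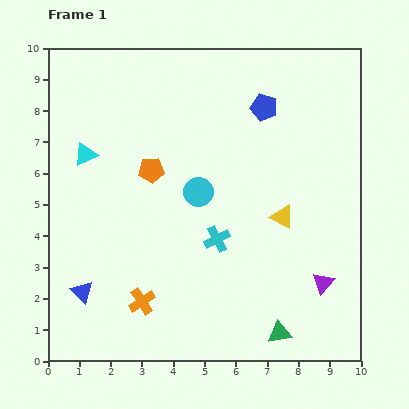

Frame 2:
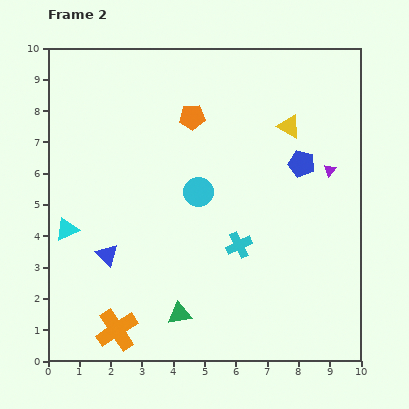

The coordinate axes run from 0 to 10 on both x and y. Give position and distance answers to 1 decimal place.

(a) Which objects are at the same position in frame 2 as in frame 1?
the cyan circle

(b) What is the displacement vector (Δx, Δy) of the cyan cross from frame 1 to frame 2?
(0.7, -0.2)

The cyan cross was at (5.4, 3.9) in frame 1 and (6.1, 3.7) in frame 2.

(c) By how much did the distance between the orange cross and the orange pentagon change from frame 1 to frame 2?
+3.0

Distance in frame 1: 4.2. Distance in frame 2: 7.2.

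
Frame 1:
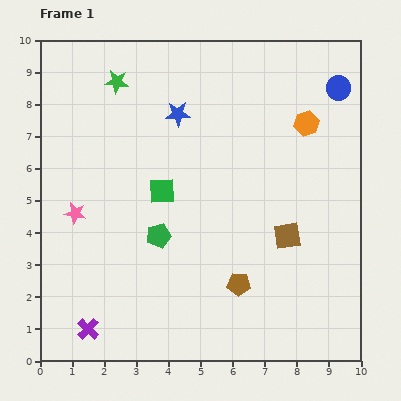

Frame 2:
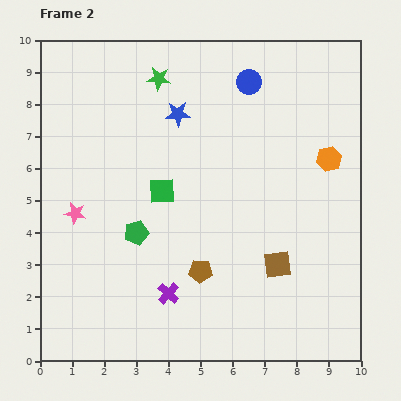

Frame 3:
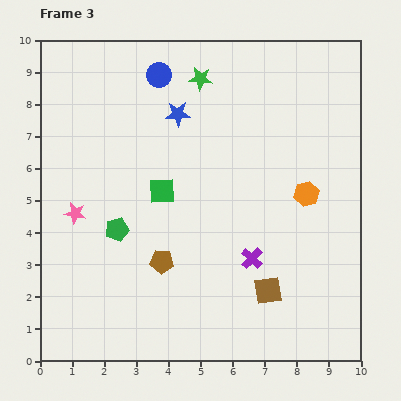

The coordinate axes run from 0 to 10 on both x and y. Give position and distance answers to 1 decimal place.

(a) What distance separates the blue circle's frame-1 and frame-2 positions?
2.8

The blue circle moved from (9.3, 8.5) to (6.5, 8.7), a distance of √(2.8² + 0.2²) ≈ 2.8.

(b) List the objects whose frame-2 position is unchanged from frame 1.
the green square, the blue star, the pink star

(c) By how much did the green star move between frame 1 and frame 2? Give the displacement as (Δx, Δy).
(1.3, 0.1)

The green star was at (2.4, 8.7) in frame 1 and (3.7, 8.8) in frame 2.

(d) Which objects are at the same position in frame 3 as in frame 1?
the green square, the blue star, the pink star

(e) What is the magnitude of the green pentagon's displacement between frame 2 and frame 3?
0.6

The green pentagon moved from (3.0, 4.0) to (2.4, 4.1), a distance of √(0.6² + 0.1²) ≈ 0.6.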